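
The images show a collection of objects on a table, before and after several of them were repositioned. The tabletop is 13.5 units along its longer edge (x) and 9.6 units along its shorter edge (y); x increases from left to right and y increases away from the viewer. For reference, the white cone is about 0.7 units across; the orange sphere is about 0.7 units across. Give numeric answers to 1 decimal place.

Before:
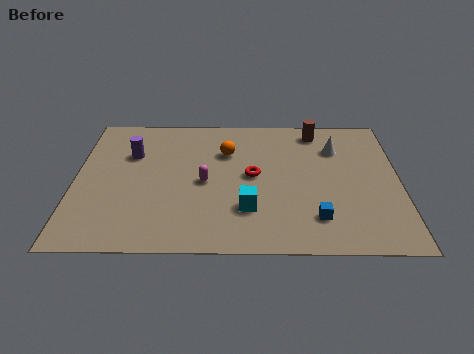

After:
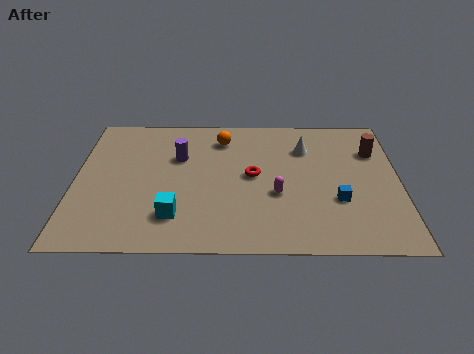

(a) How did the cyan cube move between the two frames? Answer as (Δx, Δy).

(-3.0, -0.5)

The cyan cube started near (7.2, 2.7) and ended near (4.2, 2.2).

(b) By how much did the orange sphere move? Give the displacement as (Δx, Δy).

(-0.2, 1.0)

The orange sphere was at about (6.3, 6.7) and moved to about (6.1, 7.7).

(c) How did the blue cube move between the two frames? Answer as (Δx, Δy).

(0.9, 1.2)

The blue cube was at about (10.0, 2.1) and moved to about (10.9, 3.3).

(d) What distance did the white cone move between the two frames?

1.3

From (10.9, 7.0) to (9.6, 7.0), the white cone covered √(1.3² + 0.0²) ≈ 1.3 units.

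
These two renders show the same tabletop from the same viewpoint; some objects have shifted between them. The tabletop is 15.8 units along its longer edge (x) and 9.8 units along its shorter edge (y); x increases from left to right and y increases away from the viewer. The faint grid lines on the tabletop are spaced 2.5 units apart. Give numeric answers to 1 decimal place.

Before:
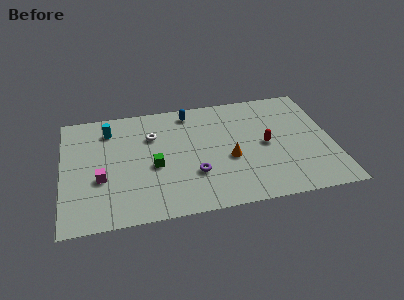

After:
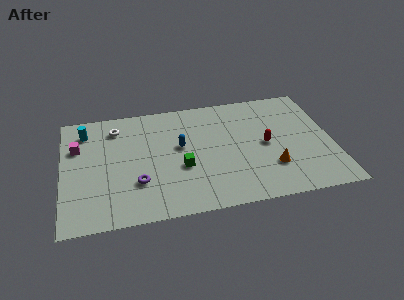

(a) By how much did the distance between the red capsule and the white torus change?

+2.3

The distance was about 6.9 in the first image and 9.2 in the second, so they moved 2.3 units further apart.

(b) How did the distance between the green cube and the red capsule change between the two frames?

-1.5

Before: roughly 6.6 units apart; after: 5.1. That's 1.5 units closer together.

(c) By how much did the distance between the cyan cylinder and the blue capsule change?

+1.1

Before: roughly 4.9 units apart; after: 6.0. That's 1.1 units further apart.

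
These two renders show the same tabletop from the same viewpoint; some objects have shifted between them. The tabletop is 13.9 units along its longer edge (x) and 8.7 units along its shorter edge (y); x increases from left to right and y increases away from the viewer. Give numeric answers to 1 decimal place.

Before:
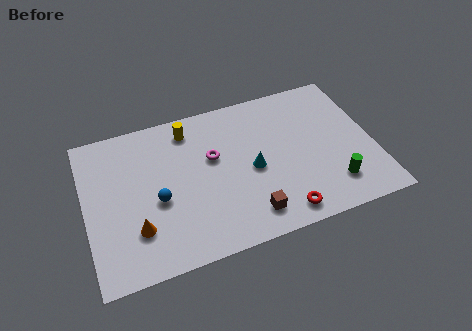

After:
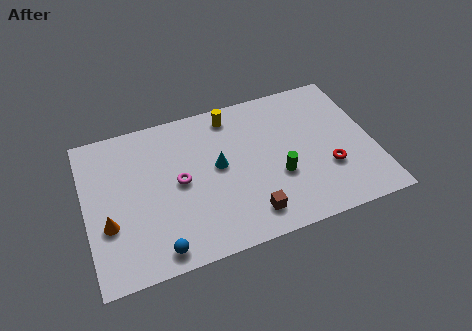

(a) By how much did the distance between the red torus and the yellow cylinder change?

-1.0

Before: roughly 7.3 units apart; after: 6.3. That's 1.0 units closer together.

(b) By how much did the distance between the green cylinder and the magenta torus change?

-1.6

They were about 6.5 units apart before and 4.9 after — 1.6 units closer together.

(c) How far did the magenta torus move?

1.9

The magenta torus was near (6.2, 5.3) before and (4.5, 4.4) after, so it travelled √(1.7² + 0.9²) ≈ 1.9 units.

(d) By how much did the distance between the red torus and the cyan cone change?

+2.4

They were about 3.1 units apart before and 5.5 after — 2.4 units further apart.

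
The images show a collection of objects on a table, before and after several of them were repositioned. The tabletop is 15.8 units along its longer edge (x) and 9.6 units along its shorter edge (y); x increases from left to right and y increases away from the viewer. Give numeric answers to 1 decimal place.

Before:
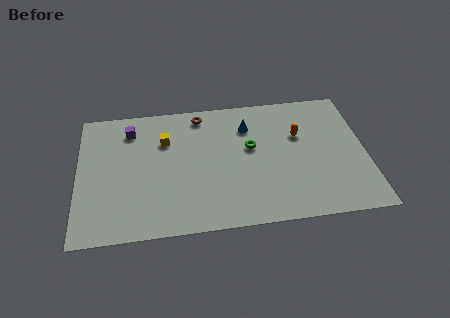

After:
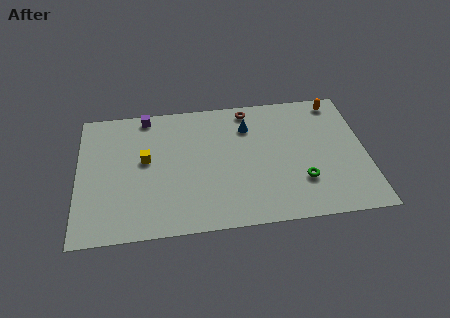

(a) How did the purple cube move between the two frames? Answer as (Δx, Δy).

(0.9, 1.0)

The purple cube started near (2.9, 7.7) and ended near (3.8, 8.7).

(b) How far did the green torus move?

3.9

The green torus was near (9.5, 5.6) before and (12.2, 2.8) after, so it travelled √(2.7² + 2.8²) ≈ 3.9 units.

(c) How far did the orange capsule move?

3.2

The orange capsule was near (12.2, 6.2) before and (14.4, 8.5) after, so it travelled √(2.2² + 2.3²) ≈ 3.2 units.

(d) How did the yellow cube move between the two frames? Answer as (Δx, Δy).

(-1.1, -1.3)

The yellow cube was at about (4.8, 6.7) and moved to about (3.7, 5.4).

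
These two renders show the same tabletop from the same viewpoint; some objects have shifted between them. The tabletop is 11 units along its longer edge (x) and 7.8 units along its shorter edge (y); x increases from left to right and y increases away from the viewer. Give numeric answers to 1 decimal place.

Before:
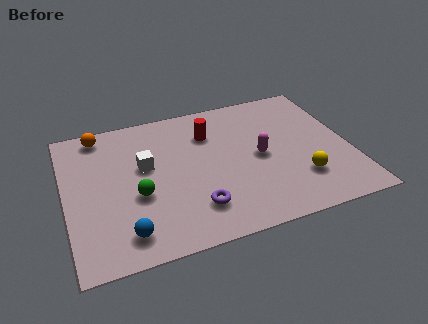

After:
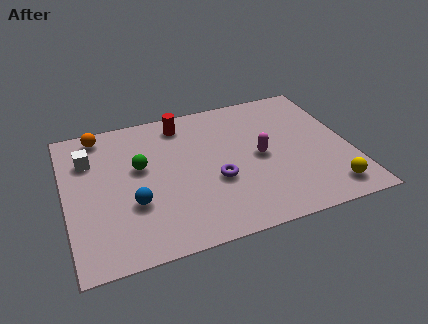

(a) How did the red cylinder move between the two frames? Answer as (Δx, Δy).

(-1.0, 0.9)

From the two frames, the red cylinder sits at roughly (5.7, 5.7) before and (4.7, 6.6) after.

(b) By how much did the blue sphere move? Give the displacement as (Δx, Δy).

(0.4, 1.4)

The blue sphere started near (2.1, 1.3) and ended near (2.5, 2.7).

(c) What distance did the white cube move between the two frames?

2.3

From (3.1, 4.6) to (1.0, 5.6), the white cube covered √(2.1² + 1.0²) ≈ 2.3 units.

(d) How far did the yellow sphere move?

1.3

From (8.9, 2.1) to (9.9, 1.2), the yellow sphere covered √(1.0² + 0.9²) ≈ 1.3 units.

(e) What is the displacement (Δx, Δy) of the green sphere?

(0.2, 1.5)

The green sphere was at about (2.7, 3.1) and moved to about (2.9, 4.6).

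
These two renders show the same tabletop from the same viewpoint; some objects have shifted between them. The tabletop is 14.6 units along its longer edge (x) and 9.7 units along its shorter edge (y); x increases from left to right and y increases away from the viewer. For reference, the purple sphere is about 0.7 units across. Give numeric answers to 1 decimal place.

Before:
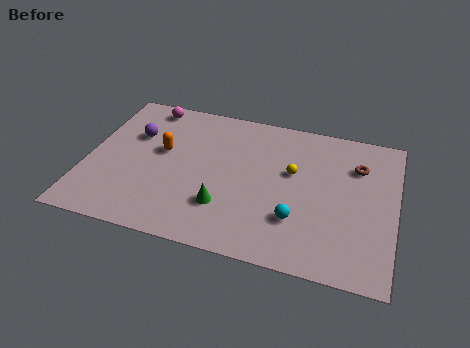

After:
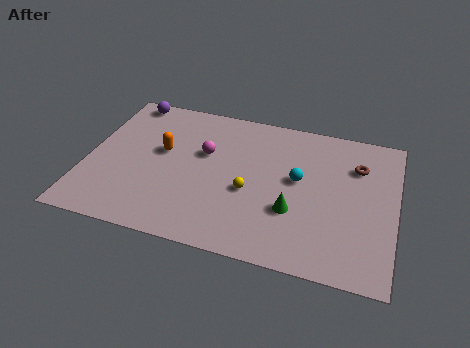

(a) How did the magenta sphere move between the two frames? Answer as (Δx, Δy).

(3.0, -2.6)

The magenta sphere started near (2.5, 8.6) and ended near (5.5, 6.0).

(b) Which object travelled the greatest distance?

the magenta sphere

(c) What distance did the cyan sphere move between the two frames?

2.6

The cyan sphere moved from about (10.1, 2.8) to (10.0, 5.4), a distance of √(0.1² + 2.6²) ≈ 2.6.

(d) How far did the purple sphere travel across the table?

2.5

The purple sphere moved from about (2.1, 6.4) to (1.5, 8.8), a distance of √(0.6² + 2.4²) ≈ 2.5.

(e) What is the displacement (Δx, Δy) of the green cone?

(3.2, 0.6)

The green cone was at about (6.7, 2.7) and moved to about (9.9, 3.3).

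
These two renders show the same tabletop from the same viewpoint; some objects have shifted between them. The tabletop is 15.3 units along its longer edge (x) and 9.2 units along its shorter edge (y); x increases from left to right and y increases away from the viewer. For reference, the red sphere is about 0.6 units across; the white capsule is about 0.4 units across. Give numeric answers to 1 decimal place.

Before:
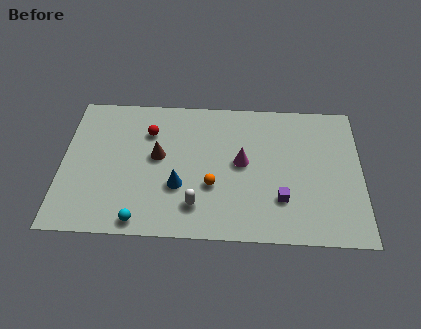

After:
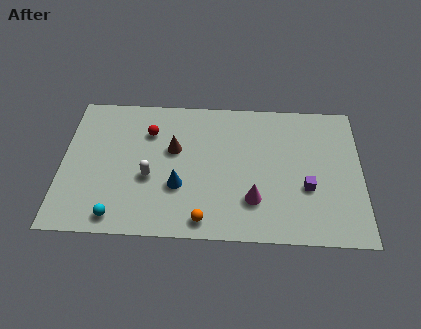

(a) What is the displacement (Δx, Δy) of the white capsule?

(-2.4, 1.7)

The white capsule started near (6.9, 2.0) and ended near (4.5, 3.7).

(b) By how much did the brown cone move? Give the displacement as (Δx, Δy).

(0.8, 0.5)

The brown cone started near (4.9, 5.1) and ended near (5.7, 5.6).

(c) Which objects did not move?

the red sphere and the blue cone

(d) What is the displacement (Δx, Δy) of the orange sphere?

(-0.4, -2.2)

The orange sphere was at about (7.7, 3.3) and moved to about (7.3, 1.1).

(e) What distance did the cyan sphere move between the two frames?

1.2

From (4.1, 0.9) to (2.9, 1.1), the cyan sphere covered √(1.2² + 0.2²) ≈ 1.2 units.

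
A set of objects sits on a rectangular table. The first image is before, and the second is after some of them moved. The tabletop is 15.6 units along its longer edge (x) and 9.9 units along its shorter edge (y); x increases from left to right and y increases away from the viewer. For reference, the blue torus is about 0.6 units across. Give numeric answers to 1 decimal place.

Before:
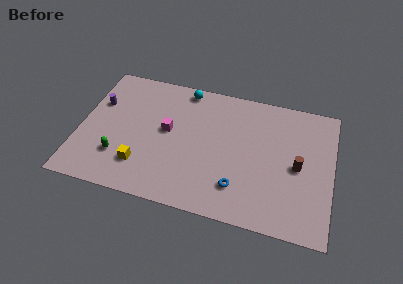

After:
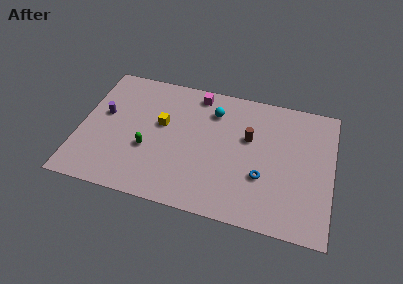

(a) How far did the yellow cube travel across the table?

3.5

The yellow cube was near (4.0, 2.4) before and (5.0, 5.8) after, so it travelled √(1.0² + 3.4²) ≈ 3.5 units.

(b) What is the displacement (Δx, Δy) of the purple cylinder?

(0.4, -0.8)

The purple cylinder was at about (1.0, 6.5) and moved to about (1.4, 5.7).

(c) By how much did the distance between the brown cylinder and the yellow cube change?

-4.4

The distance was about 9.8 in the first image and 5.4 in the second, so they moved 4.4 units closer together.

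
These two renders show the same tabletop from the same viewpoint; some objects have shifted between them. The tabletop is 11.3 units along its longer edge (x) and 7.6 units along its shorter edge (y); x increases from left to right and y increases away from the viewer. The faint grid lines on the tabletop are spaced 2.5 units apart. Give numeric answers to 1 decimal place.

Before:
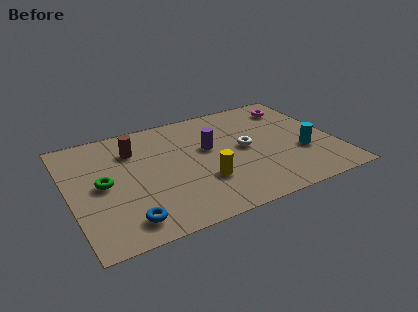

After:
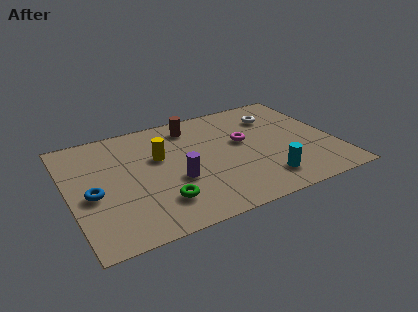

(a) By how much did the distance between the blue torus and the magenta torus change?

-2.6

They were about 9.3 units apart before and 6.7 after — 2.6 units closer together.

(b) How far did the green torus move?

3.0

From (1.4, 3.8) to (3.6, 1.8), the green torus covered √(2.2² + 2.0²) ≈ 3.0 units.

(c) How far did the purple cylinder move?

2.3

The purple cylinder moved from about (6.0, 4.5) to (4.4, 2.9), a distance of √(1.6² + 1.6²) ≈ 2.3.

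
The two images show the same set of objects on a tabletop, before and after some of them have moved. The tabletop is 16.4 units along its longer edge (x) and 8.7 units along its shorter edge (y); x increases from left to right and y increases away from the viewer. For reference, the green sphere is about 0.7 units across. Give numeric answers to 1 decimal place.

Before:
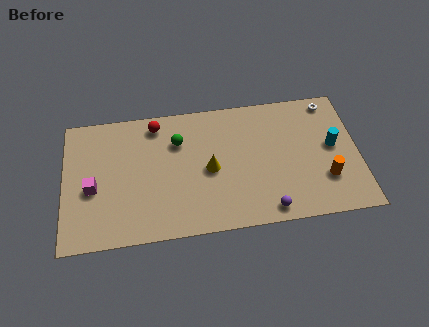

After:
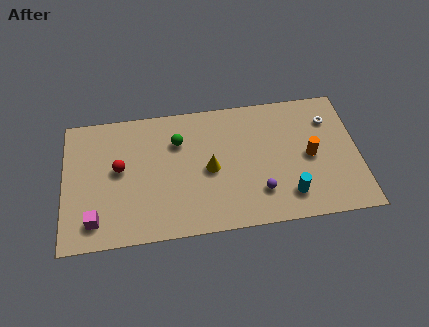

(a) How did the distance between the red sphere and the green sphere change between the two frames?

+1.8

Before: roughly 1.8 units apart; after: 3.6. That's 1.8 units further apart.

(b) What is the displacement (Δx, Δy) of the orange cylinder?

(-0.8, 1.6)

From the two frames, the orange cylinder sits at roughly (14.5, 2.6) before and (13.7, 4.2) after.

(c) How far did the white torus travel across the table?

1.2

The white torus was near (15.0, 7.7) before and (14.9, 6.5) after, so it travelled √(0.1² + 1.2²) ≈ 1.2 units.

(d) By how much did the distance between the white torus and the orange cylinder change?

-2.5

The distance was about 5.1 in the first image and 2.6 in the second, so they moved 2.5 units closer together.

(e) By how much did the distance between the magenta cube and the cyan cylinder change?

-2.7

Before: roughly 13.4 units apart; after: 10.7. That's 2.7 units closer together.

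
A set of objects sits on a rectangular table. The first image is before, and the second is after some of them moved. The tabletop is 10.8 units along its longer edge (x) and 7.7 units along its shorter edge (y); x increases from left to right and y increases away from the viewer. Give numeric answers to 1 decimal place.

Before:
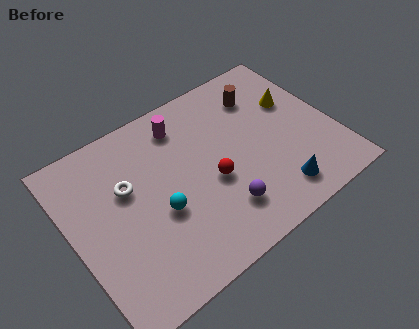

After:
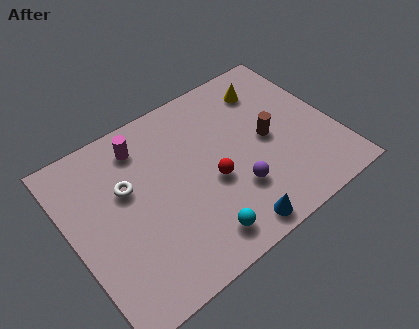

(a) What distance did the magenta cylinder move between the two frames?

1.7

The magenta cylinder moved from about (5.0, 6.3) to (3.3, 6.3), a distance of √(1.7² + 0.0²) ≈ 1.7.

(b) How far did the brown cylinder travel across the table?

2.1

The brown cylinder was near (8.3, 5.9) before and (8.1, 3.8) after, so it travelled √(0.2² + 2.1²) ≈ 2.1 units.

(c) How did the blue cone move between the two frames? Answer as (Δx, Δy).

(-2.0, -0.5)

From the two frames, the blue cone sits at roughly (7.9, 1.3) before and (5.9, 0.8) after.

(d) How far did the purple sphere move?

0.9

The purple sphere was near (5.7, 1.8) before and (6.4, 2.3) after, so it travelled √(0.7² + 0.5²) ≈ 0.9 units.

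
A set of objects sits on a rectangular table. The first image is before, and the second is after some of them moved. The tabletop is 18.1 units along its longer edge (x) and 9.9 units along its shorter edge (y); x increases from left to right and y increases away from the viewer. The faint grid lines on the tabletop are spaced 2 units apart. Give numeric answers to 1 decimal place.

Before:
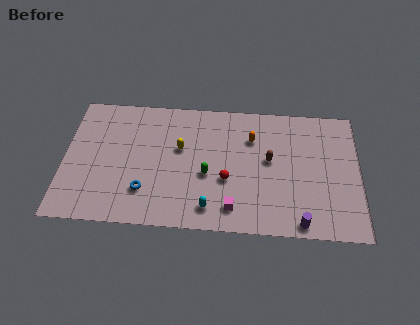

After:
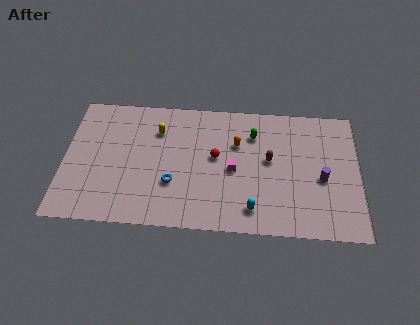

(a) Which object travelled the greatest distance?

the green capsule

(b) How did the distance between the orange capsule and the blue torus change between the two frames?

-2.8

They were about 7.9 units apart before and 5.1 after — 2.8 units closer together.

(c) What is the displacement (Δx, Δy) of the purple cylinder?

(1.3, 3.4)

The purple cylinder was at about (14.5, 0.9) and moved to about (15.8, 4.3).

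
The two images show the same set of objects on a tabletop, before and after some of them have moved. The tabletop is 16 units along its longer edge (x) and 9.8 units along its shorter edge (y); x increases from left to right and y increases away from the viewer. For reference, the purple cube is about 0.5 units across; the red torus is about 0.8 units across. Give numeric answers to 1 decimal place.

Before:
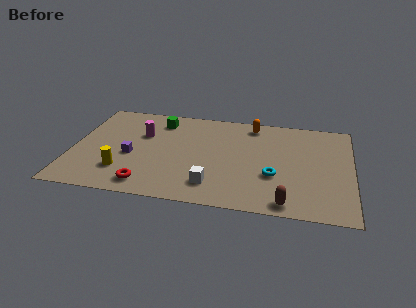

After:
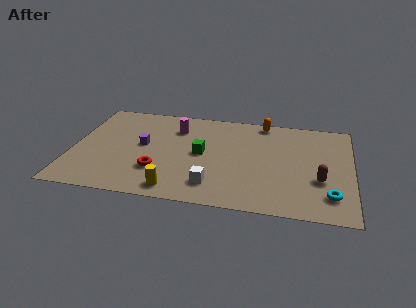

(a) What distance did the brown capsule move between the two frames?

3.1

From (12.4, 1.0) to (14.2, 3.5), the brown capsule covered √(1.8² + 2.5²) ≈ 3.1 units.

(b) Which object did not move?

the white cube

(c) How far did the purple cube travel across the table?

1.3

The purple cube was near (3.4, 4.1) before and (4.0, 5.3) after, so it travelled √(0.6² + 1.2²) ≈ 1.3 units.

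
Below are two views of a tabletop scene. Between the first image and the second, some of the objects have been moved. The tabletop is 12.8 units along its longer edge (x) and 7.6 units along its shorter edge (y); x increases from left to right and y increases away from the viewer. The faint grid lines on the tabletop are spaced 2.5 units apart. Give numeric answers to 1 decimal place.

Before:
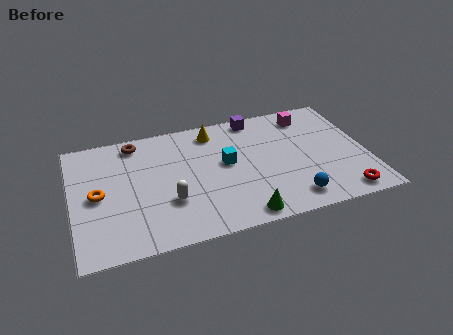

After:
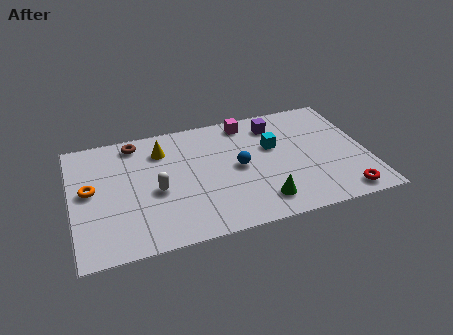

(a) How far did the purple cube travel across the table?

1.1

From (8.2, 6.8) to (9.0, 6.1), the purple cube covered √(0.8² + 0.7²) ≈ 1.1 units.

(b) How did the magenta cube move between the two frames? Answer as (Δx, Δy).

(-2.7, 0.3)

From the two frames, the magenta cube sits at roughly (10.5, 6.3) before and (7.8, 6.6) after.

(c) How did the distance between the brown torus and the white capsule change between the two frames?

-0.9

The distance was about 4.3 in the first image and 3.4 in the second, so they moved 0.9 units closer together.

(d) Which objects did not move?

the brown torus and the red torus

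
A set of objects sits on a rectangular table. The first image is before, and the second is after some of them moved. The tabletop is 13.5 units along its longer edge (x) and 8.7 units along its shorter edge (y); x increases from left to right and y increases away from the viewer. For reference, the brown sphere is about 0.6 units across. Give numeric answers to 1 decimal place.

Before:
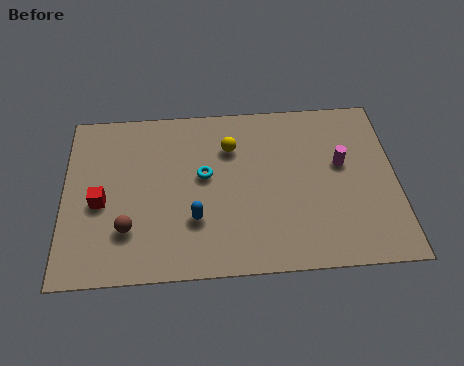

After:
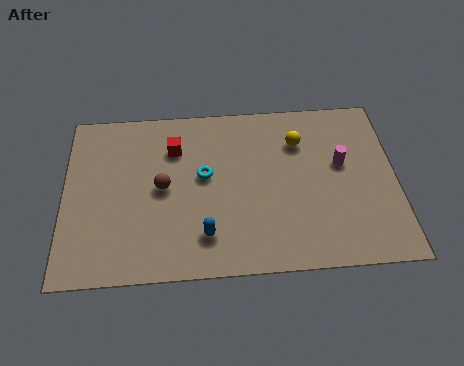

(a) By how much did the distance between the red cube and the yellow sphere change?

-0.8

Before: roughly 5.9 units apart; after: 5.1. That's 0.8 units closer together.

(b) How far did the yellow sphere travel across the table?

2.8

From (6.8, 6.3) to (9.6, 6.4), the yellow sphere covered √(2.8² + 0.1²) ≈ 2.8 units.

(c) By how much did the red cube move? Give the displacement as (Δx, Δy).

(3.0, 2.6)

From the two frames, the red cube sits at roughly (1.5, 3.8) before and (4.5, 6.4) after.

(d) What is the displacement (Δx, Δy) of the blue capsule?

(0.4, -0.8)

The blue capsule started near (5.3, 2.7) and ended near (5.7, 1.9).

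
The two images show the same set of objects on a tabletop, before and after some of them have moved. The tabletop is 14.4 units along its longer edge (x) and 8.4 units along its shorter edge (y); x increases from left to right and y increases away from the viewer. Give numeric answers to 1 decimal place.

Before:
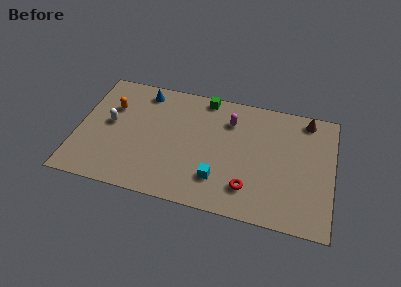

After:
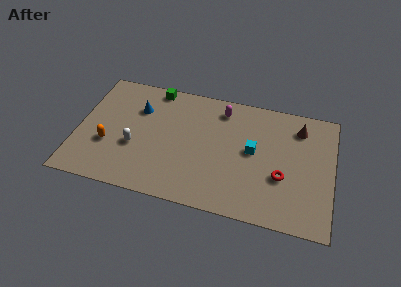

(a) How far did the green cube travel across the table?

2.9

From (7.0, 7.6) to (4.1, 7.6), the green cube covered √(2.9² + 0.0²) ≈ 2.9 units.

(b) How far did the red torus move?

2.2

From (9.8, 1.9) to (11.6, 3.1), the red torus covered √(1.8² + 1.2²) ≈ 2.2 units.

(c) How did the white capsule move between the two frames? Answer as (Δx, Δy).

(1.5, -1.3)

The white capsule started near (1.8, 4.5) and ended near (3.3, 3.2).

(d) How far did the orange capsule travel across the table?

2.7

The orange capsule was near (1.8, 5.7) before and (1.8, 3.0) after, so it travelled √(0.0² + 2.7²) ≈ 2.7 units.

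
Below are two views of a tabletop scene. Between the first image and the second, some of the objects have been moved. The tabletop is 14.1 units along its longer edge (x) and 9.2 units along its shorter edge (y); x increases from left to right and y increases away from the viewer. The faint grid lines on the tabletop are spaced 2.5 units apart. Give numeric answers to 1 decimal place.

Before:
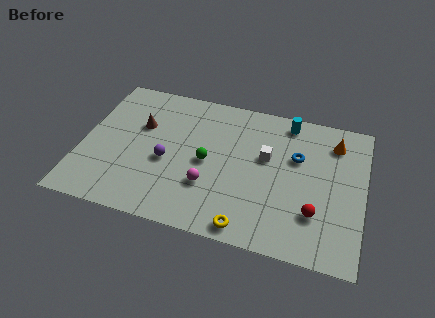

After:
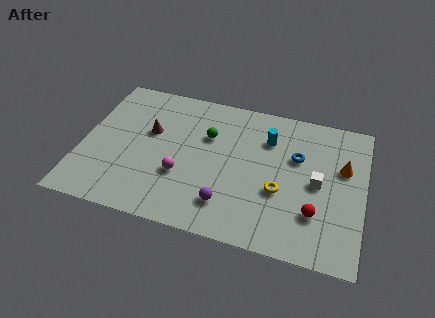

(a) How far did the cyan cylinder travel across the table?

1.7

The cyan cylinder moved from about (10.1, 8.1) to (9.2, 6.7), a distance of √(0.9² + 1.4²) ≈ 1.7.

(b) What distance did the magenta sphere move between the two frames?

1.4

The magenta sphere moved from about (6.5, 2.9) to (5.1, 3.2), a distance of √(1.4² + 0.3²) ≈ 1.4.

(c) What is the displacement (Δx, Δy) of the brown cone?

(0.5, -0.3)

The brown cone was at about (2.8, 5.9) and moved to about (3.3, 5.6).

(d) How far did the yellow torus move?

3.0

From (8.6, 0.9) to (10.0, 3.5), the yellow torus covered √(1.4² + 2.6²) ≈ 3.0 units.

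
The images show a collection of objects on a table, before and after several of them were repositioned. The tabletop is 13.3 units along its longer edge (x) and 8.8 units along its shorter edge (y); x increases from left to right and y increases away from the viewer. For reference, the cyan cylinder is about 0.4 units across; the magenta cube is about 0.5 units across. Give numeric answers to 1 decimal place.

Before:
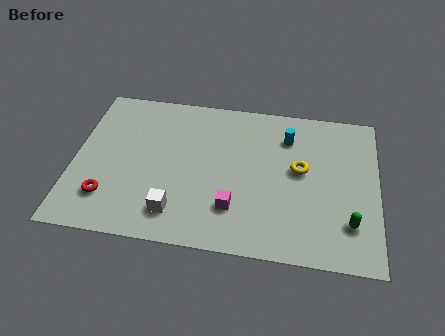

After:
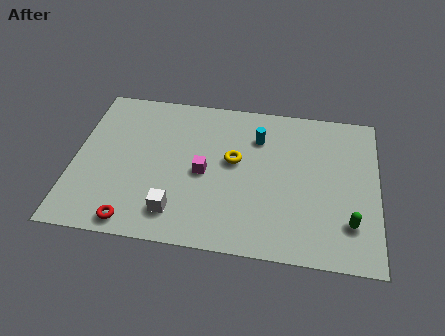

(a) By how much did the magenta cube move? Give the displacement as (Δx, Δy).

(-1.4, 1.8)

The magenta cube started near (7.1, 2.3) and ended near (5.7, 4.1).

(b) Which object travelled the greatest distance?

the yellow torus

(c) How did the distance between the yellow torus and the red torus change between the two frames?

-2.9

They were about 8.8 units apart before and 5.9 after — 2.9 units closer together.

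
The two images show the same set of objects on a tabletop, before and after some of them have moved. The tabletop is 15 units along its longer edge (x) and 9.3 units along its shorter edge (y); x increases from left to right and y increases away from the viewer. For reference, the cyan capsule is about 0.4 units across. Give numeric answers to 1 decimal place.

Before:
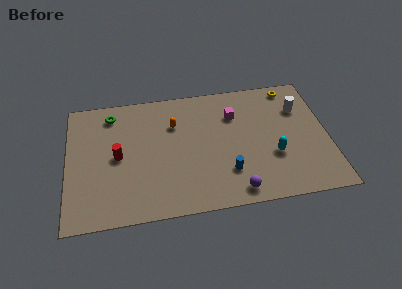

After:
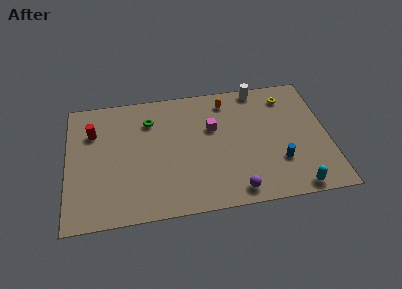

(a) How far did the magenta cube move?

1.5

From (9.7, 6.7) to (8.4, 5.9), the magenta cube covered √(1.3² + 0.8²) ≈ 1.5 units.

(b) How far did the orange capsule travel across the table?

3.4

From (6.2, 6.5) to (9.3, 7.8), the orange capsule covered √(3.1² + 1.3²) ≈ 3.4 units.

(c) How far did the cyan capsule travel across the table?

2.7

From (11.8, 3.3) to (12.9, 0.8), the cyan capsule covered √(1.1² + 2.5²) ≈ 2.7 units.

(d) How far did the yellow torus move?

0.8

The yellow torus was near (13.1, 8.3) before and (12.8, 7.6) after, so it travelled √(0.3² + 0.7²) ≈ 0.8 units.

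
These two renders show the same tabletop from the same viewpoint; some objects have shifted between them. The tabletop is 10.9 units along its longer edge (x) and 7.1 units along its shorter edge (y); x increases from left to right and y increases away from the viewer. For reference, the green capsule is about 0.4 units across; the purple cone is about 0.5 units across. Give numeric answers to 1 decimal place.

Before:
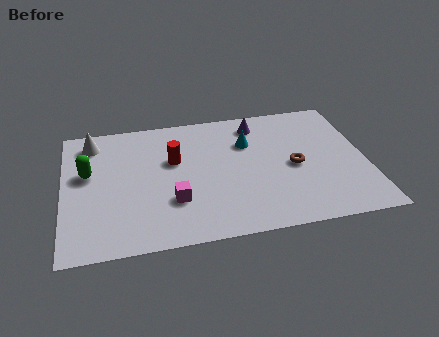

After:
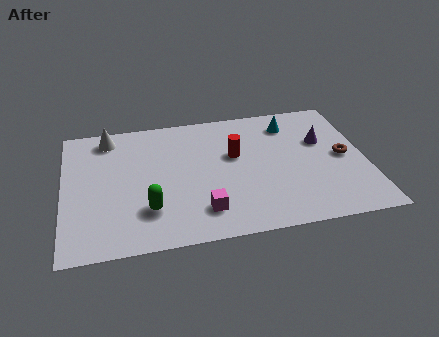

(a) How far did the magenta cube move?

1.2

From (3.9, 2.2) to (4.9, 1.5), the magenta cube covered √(1.0² + 0.7²) ≈ 1.2 units.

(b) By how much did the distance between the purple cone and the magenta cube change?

+0.5

They were about 4.9 units apart before and 5.4 after — 0.5 units further apart.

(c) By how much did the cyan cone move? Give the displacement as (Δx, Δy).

(1.6, 0.8)

The cyan cone started near (6.7, 4.9) and ended near (8.3, 5.7).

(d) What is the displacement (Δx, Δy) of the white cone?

(0.6, 0.2)

The white cone was at about (1.1, 5.9) and moved to about (1.7, 6.1).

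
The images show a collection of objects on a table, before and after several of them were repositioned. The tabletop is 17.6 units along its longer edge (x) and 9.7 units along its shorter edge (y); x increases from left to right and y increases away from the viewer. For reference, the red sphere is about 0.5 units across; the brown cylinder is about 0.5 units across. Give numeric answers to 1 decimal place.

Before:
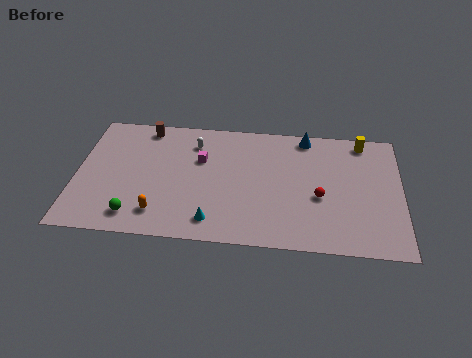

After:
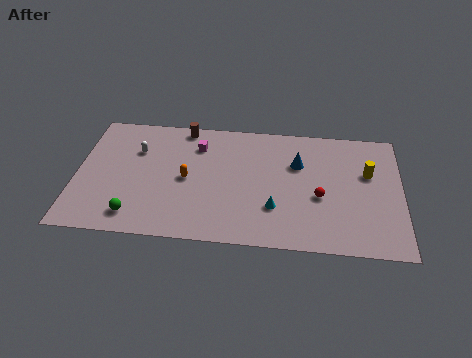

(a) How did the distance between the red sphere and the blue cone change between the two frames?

-2.0

The distance was about 4.8 in the first image and 2.8 in the second, so they moved 2.0 units closer together.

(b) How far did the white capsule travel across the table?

3.2

The white capsule moved from about (6.3, 7.6) to (3.2, 6.7), a distance of √(3.1² + 0.9²) ≈ 3.2.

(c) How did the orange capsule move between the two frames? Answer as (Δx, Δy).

(1.4, 2.8)

The orange capsule started near (4.6, 1.9) and ended near (6.0, 4.7).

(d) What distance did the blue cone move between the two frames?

2.2

From (12.4, 8.7) to (12.0, 6.5), the blue cone covered √(0.4² + 2.2²) ≈ 2.2 units.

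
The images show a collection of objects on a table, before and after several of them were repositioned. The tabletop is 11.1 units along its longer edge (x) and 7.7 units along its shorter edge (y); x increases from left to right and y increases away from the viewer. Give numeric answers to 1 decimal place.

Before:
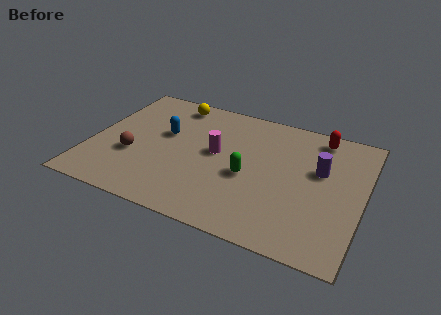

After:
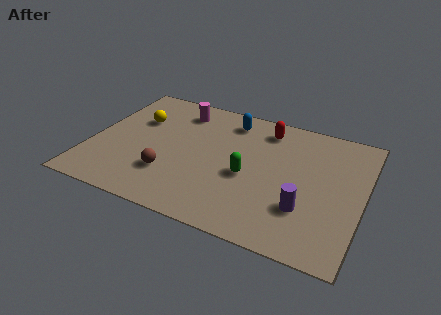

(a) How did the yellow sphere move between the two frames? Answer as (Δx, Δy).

(-1.3, -1.6)

From the two frames, the yellow sphere sits at roughly (3.0, 6.7) before and (1.7, 5.1) after.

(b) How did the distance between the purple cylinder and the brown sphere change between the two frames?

-2.2

They were about 7.7 units apart before and 5.5 after — 2.2 units closer together.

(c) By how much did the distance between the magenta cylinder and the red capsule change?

-1.1

They were about 4.7 units apart before and 3.6 after — 1.1 units closer together.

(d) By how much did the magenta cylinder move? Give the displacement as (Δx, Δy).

(-1.8, 2.1)

From the two frames, the magenta cylinder sits at roughly (5.1, 4.2) before and (3.3, 6.3) after.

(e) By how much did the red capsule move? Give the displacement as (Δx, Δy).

(-2.2, -0.3)

The red capsule started near (9.1, 6.7) and ended near (6.9, 6.4).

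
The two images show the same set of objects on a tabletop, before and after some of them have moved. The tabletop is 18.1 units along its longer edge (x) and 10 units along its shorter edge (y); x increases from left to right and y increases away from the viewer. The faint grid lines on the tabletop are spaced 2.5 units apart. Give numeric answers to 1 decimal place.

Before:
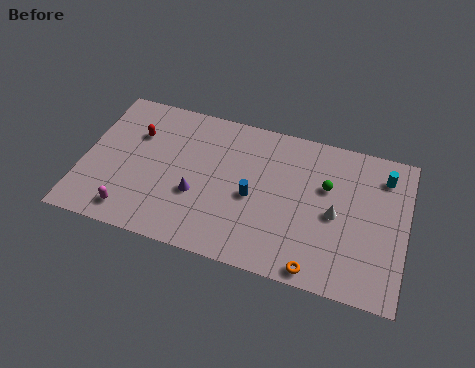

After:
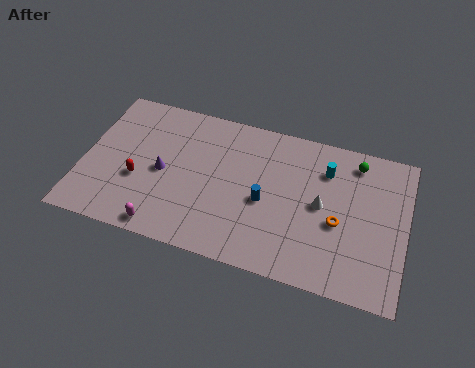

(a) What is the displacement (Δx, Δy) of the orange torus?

(1.0, 3.3)

The orange torus was at about (13.4, 0.9) and moved to about (14.4, 4.2).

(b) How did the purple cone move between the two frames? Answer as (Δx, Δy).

(-2.0, 1.0)

The purple cone started near (6.5, 3.7) and ended near (4.5, 4.7).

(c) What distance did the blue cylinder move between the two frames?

0.7

The blue cylinder was near (9.6, 4.5) before and (10.3, 4.4) after, so it travelled √(0.7² + 0.1²) ≈ 0.7 units.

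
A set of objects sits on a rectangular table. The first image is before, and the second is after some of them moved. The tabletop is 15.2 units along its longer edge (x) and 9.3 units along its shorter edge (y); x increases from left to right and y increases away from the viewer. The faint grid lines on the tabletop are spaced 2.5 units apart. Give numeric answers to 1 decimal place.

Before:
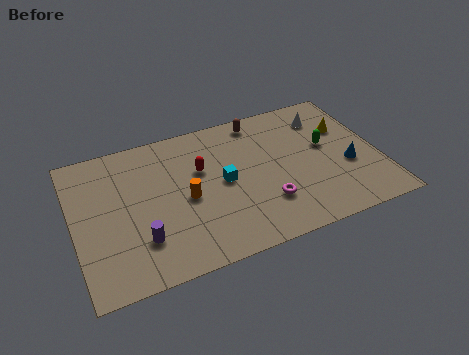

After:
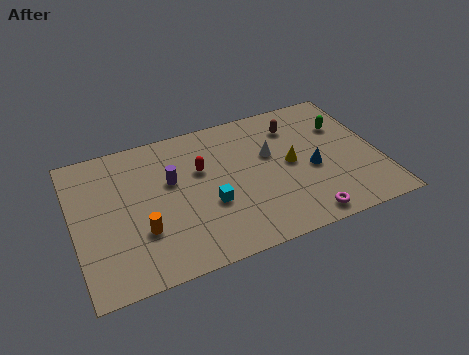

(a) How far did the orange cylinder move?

2.6

The orange cylinder moved from about (5.5, 4.3) to (3.2, 3.0), a distance of √(2.3² + 1.3²) ≈ 2.6.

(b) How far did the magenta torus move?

2.3

The magenta torus moved from about (9.3, 2.6) to (11.0, 1.0), a distance of √(1.7² + 1.6²) ≈ 2.3.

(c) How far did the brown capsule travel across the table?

2.0

The brown capsule moved from about (9.6, 8.2) to (11.3, 7.2), a distance of √(1.7² + 1.0²) ≈ 2.0.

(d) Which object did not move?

the red capsule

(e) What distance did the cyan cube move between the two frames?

1.4

The cyan cube was near (7.4, 4.7) before and (6.6, 3.5) after, so it travelled √(0.8² + 1.2²) ≈ 1.4 units.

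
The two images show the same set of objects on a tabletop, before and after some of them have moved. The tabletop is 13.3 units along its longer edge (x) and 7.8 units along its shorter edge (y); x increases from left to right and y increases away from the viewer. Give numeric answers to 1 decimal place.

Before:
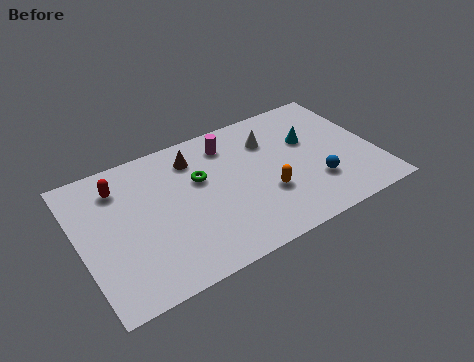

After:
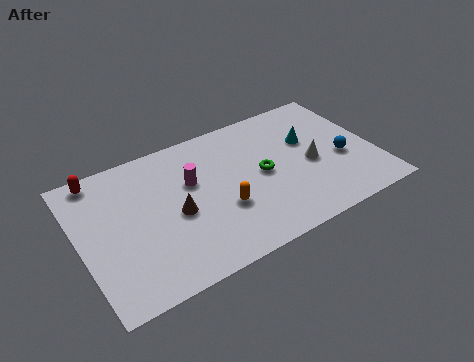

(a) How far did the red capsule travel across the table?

1.2

The red capsule was near (2.0, 6.1) before and (1.2, 7.0) after, so it travelled √(0.8² + 0.9²) ≈ 1.2 units.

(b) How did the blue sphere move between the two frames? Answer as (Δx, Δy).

(1.4, 0.9)

From the two frames, the blue sphere sits at roughly (10.4, 2.3) before and (11.8, 3.2) after.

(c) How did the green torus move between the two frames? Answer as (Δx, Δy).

(2.7, -1.0)

The green torus was at about (5.5, 4.9) and moved to about (8.2, 3.9).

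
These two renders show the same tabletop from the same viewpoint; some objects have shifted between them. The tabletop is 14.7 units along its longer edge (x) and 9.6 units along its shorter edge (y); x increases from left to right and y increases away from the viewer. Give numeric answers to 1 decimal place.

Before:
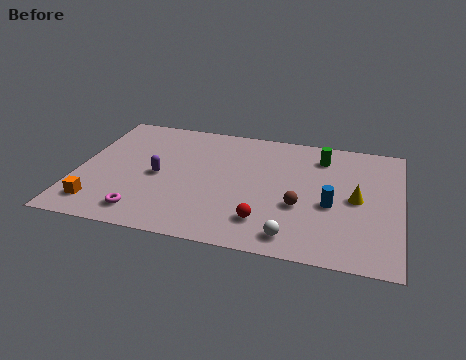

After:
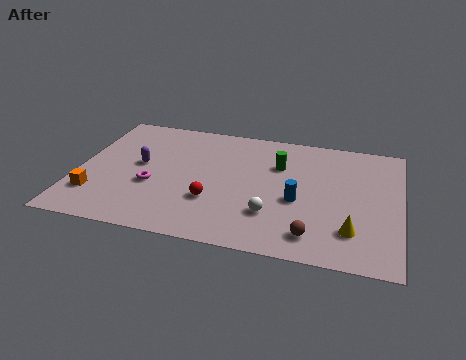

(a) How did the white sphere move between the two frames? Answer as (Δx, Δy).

(-1.0, 1.4)

The white sphere was at about (10.0, 1.3) and moved to about (9.0, 2.7).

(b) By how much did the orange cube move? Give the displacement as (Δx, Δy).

(-0.2, 0.7)

From the two frames, the orange cube sits at roughly (1.2, 1.7) before and (1.0, 2.4) after.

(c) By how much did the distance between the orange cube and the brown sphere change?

+0.7

They were about 9.2 units apart before and 9.9 after — 0.7 units further apart.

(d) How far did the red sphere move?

2.6

The red sphere was near (8.7, 2.1) before and (6.3, 3.1) after, so it travelled √(2.4² + 1.0²) ≈ 2.6 units.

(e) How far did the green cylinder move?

2.2

The green cylinder was near (11.0, 7.7) before and (9.1, 6.6) after, so it travelled √(1.9² + 1.1²) ≈ 2.2 units.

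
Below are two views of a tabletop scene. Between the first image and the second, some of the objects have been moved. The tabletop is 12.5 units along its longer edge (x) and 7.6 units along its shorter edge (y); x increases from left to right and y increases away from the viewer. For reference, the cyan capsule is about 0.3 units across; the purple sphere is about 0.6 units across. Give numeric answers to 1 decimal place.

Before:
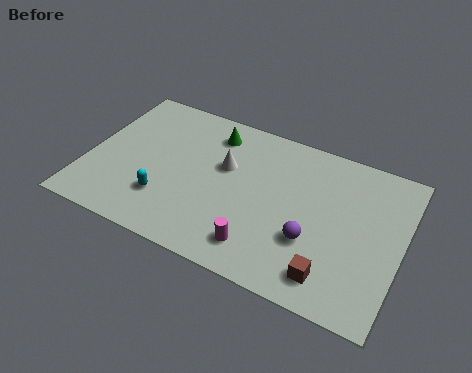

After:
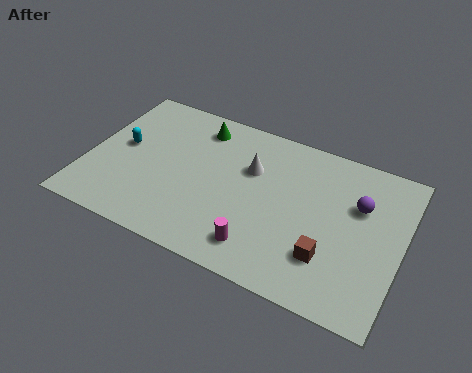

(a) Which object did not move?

the magenta cylinder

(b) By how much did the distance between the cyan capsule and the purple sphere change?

+3.6

They were about 5.8 units apart before and 9.4 after — 3.6 units further apart.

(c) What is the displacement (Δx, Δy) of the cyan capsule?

(-2.0, 2.0)

The cyan capsule started near (3.3, 2.1) and ended near (1.3, 4.1).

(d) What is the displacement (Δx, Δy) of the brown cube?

(-0.2, 0.8)

The brown cube started near (10.0, 1.3) and ended near (9.8, 2.1).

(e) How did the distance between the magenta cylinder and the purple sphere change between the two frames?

+2.8

They were about 2.2 units apart before and 5.0 after — 2.8 units further apart.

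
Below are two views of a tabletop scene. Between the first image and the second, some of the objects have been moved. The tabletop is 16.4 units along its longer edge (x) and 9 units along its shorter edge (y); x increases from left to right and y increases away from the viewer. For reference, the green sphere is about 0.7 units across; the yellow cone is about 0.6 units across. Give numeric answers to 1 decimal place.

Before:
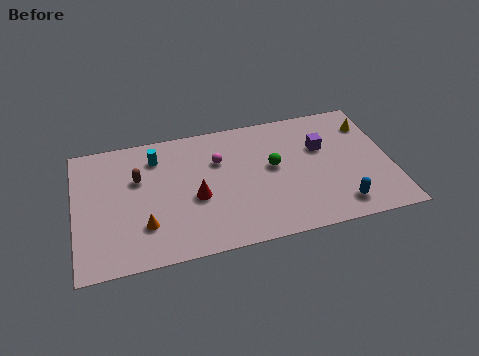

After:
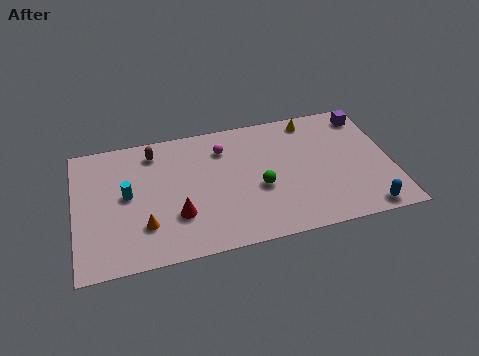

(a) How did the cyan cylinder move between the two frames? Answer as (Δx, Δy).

(-1.6, -2.3)

From the two frames, the cyan cylinder sits at roughly (4.3, 7.1) before and (2.7, 4.8) after.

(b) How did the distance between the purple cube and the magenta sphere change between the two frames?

+2.2

The distance was about 5.4 in the first image and 7.6 in the second, so they moved 2.2 units further apart.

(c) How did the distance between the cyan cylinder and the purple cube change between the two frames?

+4.3

The distance was about 8.7 in the first image and 13.0 in the second, so they moved 4.3 units further apart.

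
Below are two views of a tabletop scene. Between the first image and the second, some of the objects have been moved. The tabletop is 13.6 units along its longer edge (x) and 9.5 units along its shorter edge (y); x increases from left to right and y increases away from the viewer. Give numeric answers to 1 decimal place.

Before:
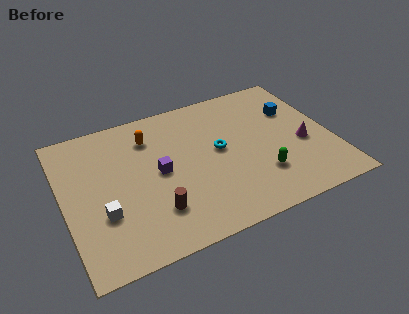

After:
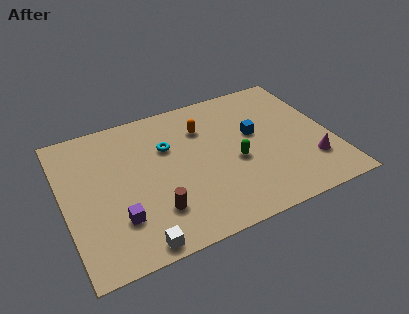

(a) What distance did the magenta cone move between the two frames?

1.4

The magenta cone was near (12.1, 3.9) before and (12.3, 2.5) after, so it travelled √(0.2² + 1.4²) ≈ 1.4 units.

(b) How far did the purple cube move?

3.2

The purple cube moved from about (4.8, 4.8) to (2.5, 2.6), a distance of √(2.3² + 2.2²) ≈ 3.2.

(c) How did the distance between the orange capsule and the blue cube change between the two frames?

-4.6

The distance was about 7.5 in the first image and 2.9 in the second, so they moved 4.6 units closer together.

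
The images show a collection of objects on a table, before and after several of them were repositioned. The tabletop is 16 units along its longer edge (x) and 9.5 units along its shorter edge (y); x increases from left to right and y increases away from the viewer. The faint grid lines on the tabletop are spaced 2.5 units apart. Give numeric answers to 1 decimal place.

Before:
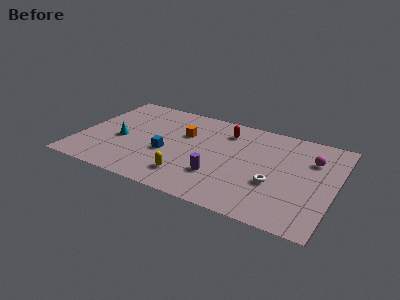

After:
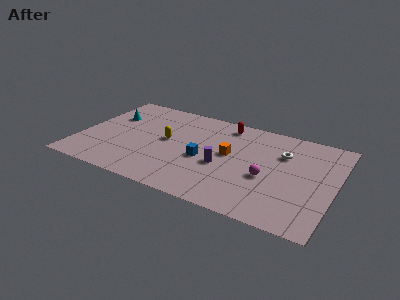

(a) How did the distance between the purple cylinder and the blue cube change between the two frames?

-2.3

The distance was about 3.5 in the first image and 1.2 in the second, so they moved 2.3 units closer together.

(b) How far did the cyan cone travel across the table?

2.5

The cyan cone was near (2.6, 4.1) before and (1.6, 6.4) after, so it travelled √(1.0² + 2.3²) ≈ 2.5 units.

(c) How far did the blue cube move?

2.3

From (5.6, 3.8) to (7.9, 4.1), the blue cube covered √(2.3² + 0.3²) ≈ 2.3 units.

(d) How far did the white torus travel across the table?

3.1

The white torus moved from about (12.4, 3.5) to (12.6, 6.6), a distance of √(0.2² + 3.1²) ≈ 3.1.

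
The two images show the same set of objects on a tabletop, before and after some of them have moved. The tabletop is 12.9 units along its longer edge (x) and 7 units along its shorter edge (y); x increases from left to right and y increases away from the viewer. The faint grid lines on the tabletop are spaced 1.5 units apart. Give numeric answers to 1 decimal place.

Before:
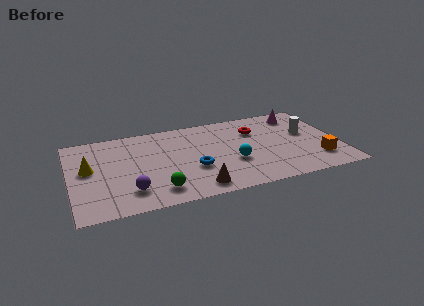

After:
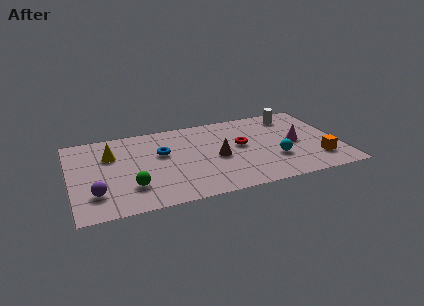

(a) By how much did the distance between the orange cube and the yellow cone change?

-0.8

They were about 11.0 units apart before and 10.2 after — 0.8 units closer together.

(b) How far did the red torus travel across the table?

1.4

The red torus was near (9.0, 5.0) before and (8.2, 3.9) after, so it travelled √(0.8² + 1.1²) ≈ 1.4 units.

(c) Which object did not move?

the orange cube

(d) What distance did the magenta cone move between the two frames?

2.4

From (11.2, 5.8) to (10.8, 3.4), the magenta cone covered √(0.4² + 2.4²) ≈ 2.4 units.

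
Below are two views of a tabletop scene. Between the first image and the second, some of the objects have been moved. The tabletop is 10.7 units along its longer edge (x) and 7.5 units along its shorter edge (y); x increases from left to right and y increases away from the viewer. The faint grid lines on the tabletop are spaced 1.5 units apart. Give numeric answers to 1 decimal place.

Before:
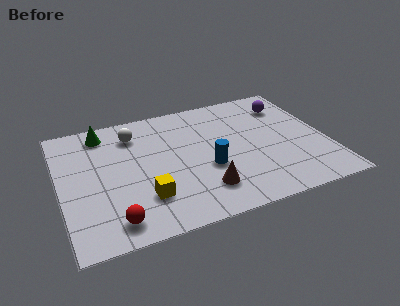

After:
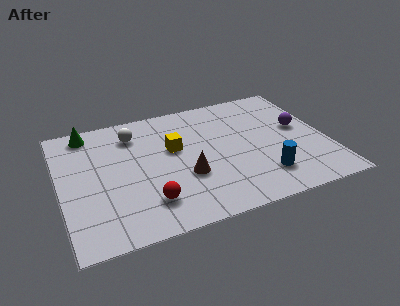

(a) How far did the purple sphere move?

1.6

The purple sphere was near (9.4, 5.8) before and (9.7, 4.2) after, so it travelled √(0.3² + 1.6²) ≈ 1.6 units.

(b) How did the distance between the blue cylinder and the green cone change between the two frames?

+3.0

The distance was about 5.2 in the first image and 8.2 in the second, so they moved 3.0 units further apart.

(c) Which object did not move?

the white sphere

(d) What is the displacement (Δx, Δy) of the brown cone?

(-0.6, 1.0)

The brown cone was at about (5.5, 1.7) and moved to about (4.9, 2.7).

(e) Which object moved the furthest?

the yellow cube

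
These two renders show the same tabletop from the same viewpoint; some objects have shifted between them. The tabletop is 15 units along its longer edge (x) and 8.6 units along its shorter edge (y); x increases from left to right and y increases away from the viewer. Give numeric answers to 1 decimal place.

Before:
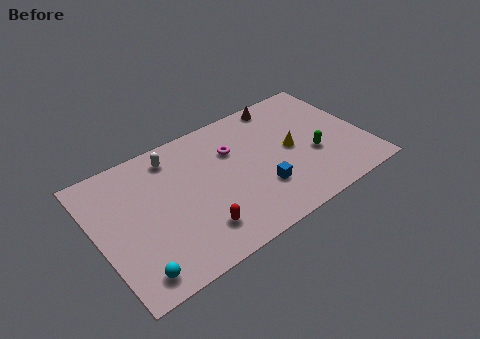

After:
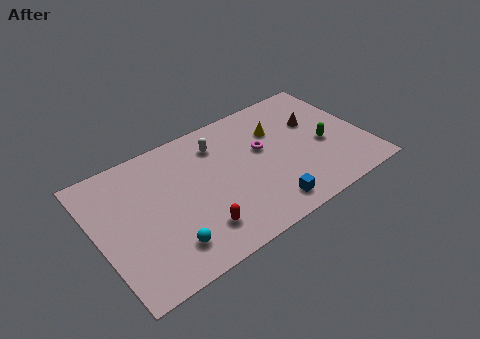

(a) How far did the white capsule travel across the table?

2.5

The white capsule moved from about (4.6, 7.2) to (7.1, 6.7), a distance of √(2.5² + 0.5²) ≈ 2.5.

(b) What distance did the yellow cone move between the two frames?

1.8

From (10.9, 4.3) to (10.4, 6.0), the yellow cone covered √(0.5² + 1.7²) ≈ 1.8 units.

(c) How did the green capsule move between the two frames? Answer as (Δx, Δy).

(0.7, 0.4)

The green capsule started near (12.0, 3.3) and ended near (12.7, 3.7).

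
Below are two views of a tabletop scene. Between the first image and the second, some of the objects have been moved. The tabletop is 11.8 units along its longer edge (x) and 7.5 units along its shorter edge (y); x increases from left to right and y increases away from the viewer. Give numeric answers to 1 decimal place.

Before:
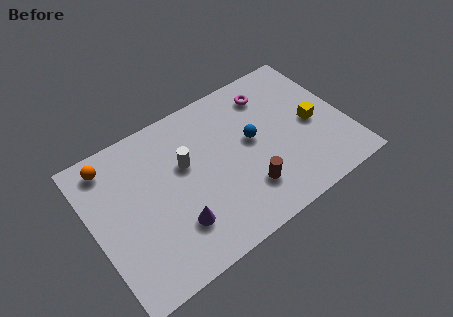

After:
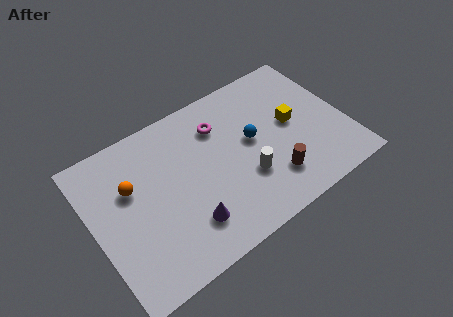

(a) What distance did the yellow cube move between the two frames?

1.0

From (10.3, 3.5) to (9.4, 4.0), the yellow cube covered √(0.9² + 0.5²) ≈ 1.0 units.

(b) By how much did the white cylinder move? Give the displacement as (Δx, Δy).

(2.5, -2.1)

The white cylinder started near (4.4, 4.6) and ended near (6.9, 2.5).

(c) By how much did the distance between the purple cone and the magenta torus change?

-2.2

The distance was about 6.6 in the first image and 4.4 in the second, so they moved 2.2 units closer together.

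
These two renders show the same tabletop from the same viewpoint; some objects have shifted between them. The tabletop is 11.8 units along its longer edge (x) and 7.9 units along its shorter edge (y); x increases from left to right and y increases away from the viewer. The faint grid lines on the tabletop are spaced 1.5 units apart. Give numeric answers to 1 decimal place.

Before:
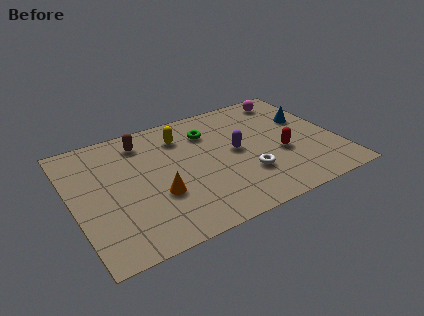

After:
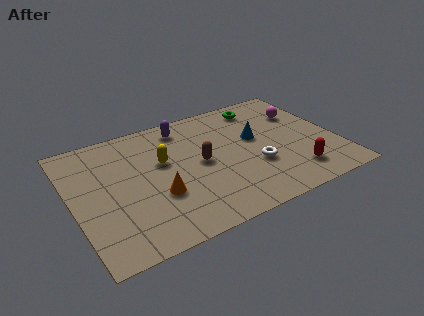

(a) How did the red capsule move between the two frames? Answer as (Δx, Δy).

(0.4, -1.5)

The red capsule started near (9.2, 3.1) and ended near (9.6, 1.6).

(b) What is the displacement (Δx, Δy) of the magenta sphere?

(0.4, -1.3)

From the two frames, the magenta sphere sits at roughly (10.2, 6.8) before and (10.6, 5.5) after.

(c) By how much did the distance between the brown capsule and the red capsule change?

-2.1

The distance was about 6.7 in the first image and 4.6 in the second, so they moved 2.1 units closer together.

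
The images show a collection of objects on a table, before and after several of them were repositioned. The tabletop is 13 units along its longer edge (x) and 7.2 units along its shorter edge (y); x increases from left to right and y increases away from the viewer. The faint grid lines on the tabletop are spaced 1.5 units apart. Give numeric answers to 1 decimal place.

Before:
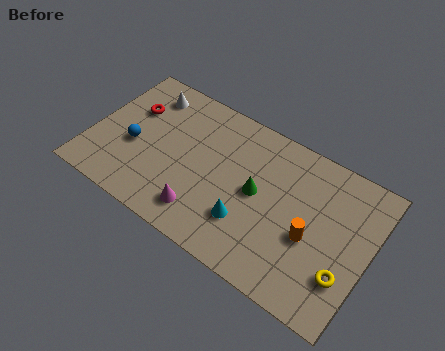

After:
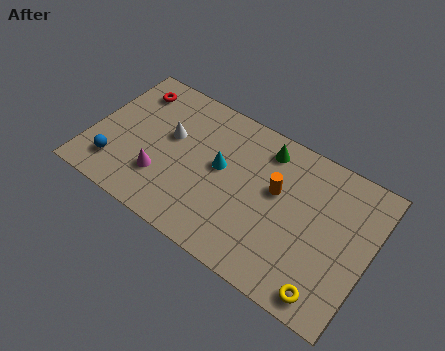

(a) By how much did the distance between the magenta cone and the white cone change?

-3.5

Before: roughly 5.7 units apart; after: 2.2. That's 3.5 units closer together.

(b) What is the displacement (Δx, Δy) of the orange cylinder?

(-1.8, 1.3)

From the two frames, the orange cylinder sits at roughly (10.4, 3.0) before and (8.6, 4.3) after.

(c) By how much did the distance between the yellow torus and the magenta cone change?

+1.6

The distance was about 6.5 in the first image and 8.1 in the second, so they moved 1.6 units further apart.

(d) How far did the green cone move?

2.3

The green cone moved from about (7.8, 3.7) to (7.8, 6.0), a distance of √(0.0² + 2.3²) ≈ 2.3.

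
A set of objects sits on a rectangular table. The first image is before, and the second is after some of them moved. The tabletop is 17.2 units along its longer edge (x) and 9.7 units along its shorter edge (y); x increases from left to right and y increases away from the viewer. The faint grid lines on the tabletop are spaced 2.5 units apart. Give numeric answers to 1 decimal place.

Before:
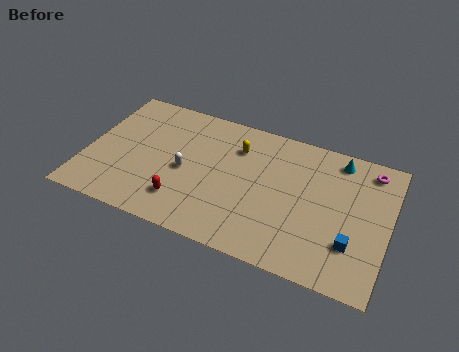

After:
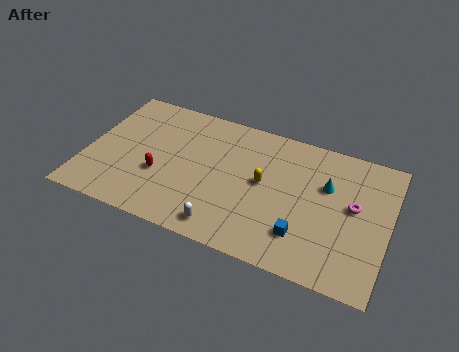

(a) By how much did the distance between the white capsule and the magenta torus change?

-2.9

Before: roughly 10.9 units apart; after: 8.0. That's 2.9 units closer together.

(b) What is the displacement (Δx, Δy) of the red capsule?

(-1.5, 1.4)

The red capsule was at about (5.8, 2.2) and moved to about (4.3, 3.6).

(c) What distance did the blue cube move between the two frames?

2.7

From (15.3, 2.8) to (12.6, 2.4), the blue cube covered √(2.7² + 0.4²) ≈ 2.7 units.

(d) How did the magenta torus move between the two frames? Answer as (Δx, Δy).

(-0.7, -2.9)

From the two frames, the magenta torus sits at roughly (15.9, 8.3) before and (15.2, 5.4) after.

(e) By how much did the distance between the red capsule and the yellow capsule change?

+0.4

The distance was about 5.6 in the first image and 6.0 in the second, so they moved 0.4 units further apart.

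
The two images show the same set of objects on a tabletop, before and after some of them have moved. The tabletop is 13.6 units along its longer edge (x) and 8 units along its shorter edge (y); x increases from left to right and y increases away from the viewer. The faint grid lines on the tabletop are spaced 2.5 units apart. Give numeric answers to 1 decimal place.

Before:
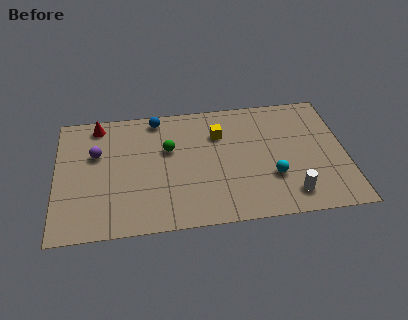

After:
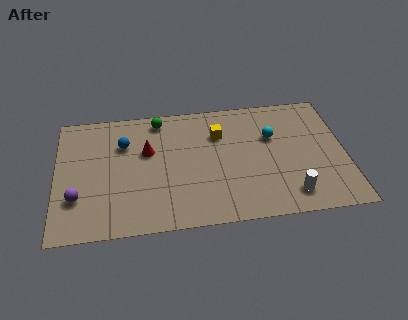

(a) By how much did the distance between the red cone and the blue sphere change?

-1.5

The distance was about 2.8 in the first image and 1.3 in the second, so they moved 1.5 units closer together.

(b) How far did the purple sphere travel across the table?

2.8

The purple sphere was near (1.9, 5.1) before and (1.0, 2.4) after, so it travelled √(0.9² + 2.7²) ≈ 2.8 units.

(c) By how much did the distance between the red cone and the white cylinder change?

-3.0

The distance was about 10.5 in the first image and 7.5 in the second, so they moved 3.0 units closer together.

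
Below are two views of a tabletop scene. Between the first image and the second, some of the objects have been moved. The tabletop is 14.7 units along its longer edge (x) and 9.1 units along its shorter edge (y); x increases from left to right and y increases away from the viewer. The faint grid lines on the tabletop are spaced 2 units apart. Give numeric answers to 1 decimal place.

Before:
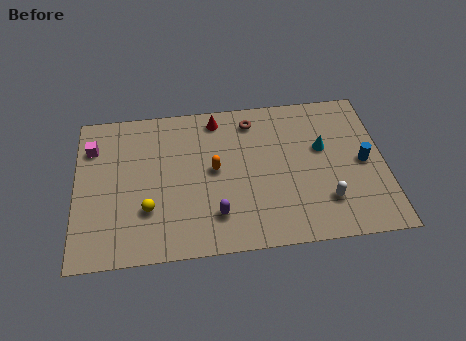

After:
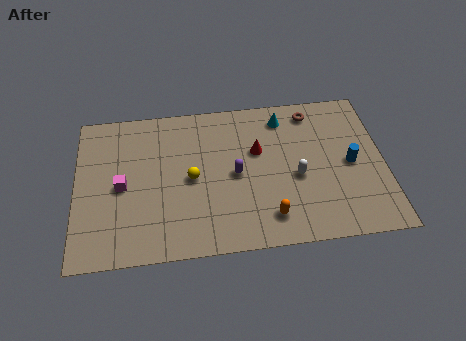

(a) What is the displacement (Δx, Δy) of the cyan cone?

(-1.8, 2.1)

The cyan cone started near (11.8, 5.5) and ended near (10.0, 7.6).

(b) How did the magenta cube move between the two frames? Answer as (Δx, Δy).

(1.4, -2.5)

The magenta cube was at about (0.8, 6.8) and moved to about (2.2, 4.3).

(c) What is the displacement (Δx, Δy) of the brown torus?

(2.9, 0.2)

The brown torus was at about (8.5, 7.6) and moved to about (11.4, 7.8).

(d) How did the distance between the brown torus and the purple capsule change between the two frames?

-0.7

Before: roughly 5.8 units apart; after: 5.1. That's 0.7 units closer together.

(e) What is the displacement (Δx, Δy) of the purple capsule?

(1.0, 2.3)

The purple capsule was at about (6.6, 2.1) and moved to about (7.6, 4.4).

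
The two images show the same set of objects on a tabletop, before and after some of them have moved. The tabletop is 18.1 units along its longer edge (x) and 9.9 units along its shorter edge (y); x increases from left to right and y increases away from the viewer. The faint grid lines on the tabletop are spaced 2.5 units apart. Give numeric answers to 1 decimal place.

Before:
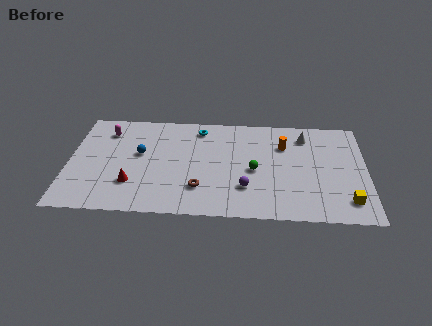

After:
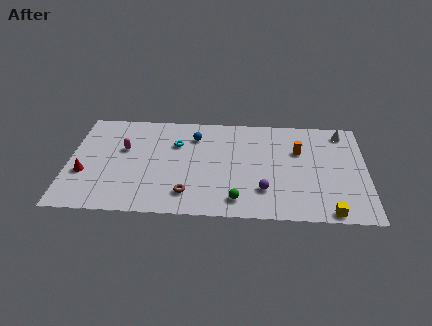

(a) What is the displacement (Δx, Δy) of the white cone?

(2.3, 0.5)

The white cone started near (14.4, 8.0) and ended near (16.7, 8.5).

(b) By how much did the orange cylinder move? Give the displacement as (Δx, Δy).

(0.9, -0.5)

The orange cylinder was at about (13.1, 7.0) and moved to about (14.0, 6.5).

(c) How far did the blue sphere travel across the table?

3.8

The blue sphere moved from about (4.3, 5.7) to (7.6, 7.6), a distance of √(3.3² + 1.9²) ≈ 3.8.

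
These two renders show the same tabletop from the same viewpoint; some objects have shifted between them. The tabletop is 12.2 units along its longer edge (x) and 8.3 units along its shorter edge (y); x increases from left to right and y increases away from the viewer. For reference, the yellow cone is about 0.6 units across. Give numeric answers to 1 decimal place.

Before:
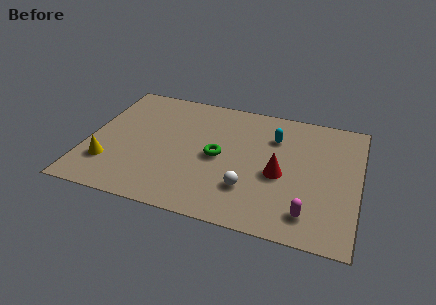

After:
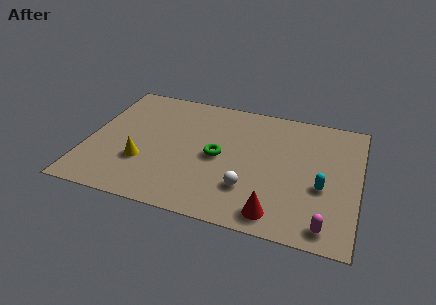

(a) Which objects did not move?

the white sphere and the green torus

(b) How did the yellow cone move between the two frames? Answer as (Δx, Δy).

(1.5, 0.5)

From the two frames, the yellow cone sits at roughly (1.1, 2.2) before and (2.6, 2.7) after.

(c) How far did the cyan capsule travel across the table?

3.5

From (8.3, 6.0) to (10.6, 3.3), the cyan capsule covered √(2.3² + 2.7²) ≈ 3.5 units.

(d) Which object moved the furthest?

the cyan capsule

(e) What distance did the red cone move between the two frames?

2.5

The red cone was near (8.7, 3.6) before and (8.7, 1.1) after, so it travelled √(0.0² + 2.5²) ≈ 2.5 units.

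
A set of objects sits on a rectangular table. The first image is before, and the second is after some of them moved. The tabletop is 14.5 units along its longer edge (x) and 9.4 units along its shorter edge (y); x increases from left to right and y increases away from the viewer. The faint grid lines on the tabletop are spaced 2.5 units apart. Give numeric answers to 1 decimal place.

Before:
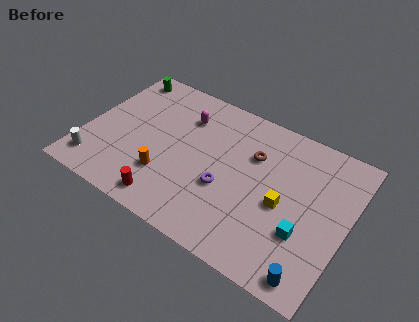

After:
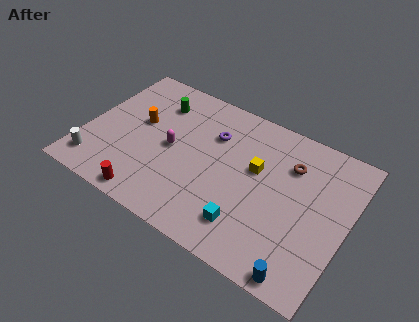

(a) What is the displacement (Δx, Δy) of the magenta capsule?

(-0.3, -2.4)

From the two frames, the magenta capsule sits at roughly (5.1, 7.0) before and (4.8, 4.6) after.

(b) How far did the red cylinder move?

1.0

The red cylinder was near (5.2, 1.2) before and (4.2, 0.9) after, so it travelled √(1.0² + 0.3²) ≈ 1.0 units.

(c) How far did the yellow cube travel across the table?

2.2

The yellow cube was near (11.1, 4.2) before and (9.4, 5.6) after, so it travelled √(1.7² + 1.4²) ≈ 2.2 units.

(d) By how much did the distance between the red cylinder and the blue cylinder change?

+0.5

The distance was about 8.0 in the first image and 8.5 in the second, so they moved 0.5 units further apart.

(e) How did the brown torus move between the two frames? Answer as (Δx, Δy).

(2.0, 0.4)

The brown torus was at about (9.1, 6.4) and moved to about (11.1, 6.8).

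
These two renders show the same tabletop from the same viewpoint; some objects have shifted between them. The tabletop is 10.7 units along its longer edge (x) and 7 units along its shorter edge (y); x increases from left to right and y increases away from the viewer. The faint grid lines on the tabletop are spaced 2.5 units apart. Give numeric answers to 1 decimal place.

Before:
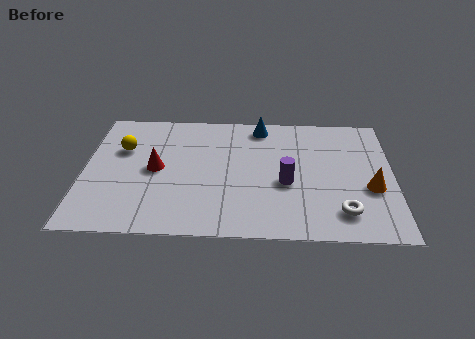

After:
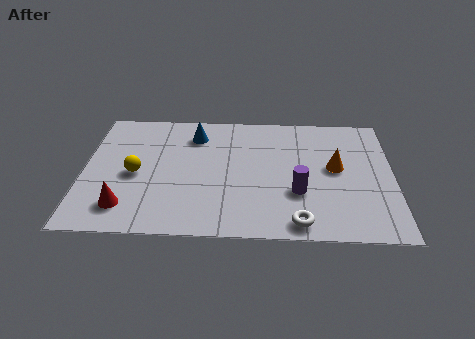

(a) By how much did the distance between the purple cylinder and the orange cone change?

-1.0

The distance was about 2.9 in the first image and 1.9 in the second, so they moved 1.0 units closer together.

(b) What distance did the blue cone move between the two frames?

2.4

The blue cone moved from about (6.1, 6.1) to (3.8, 5.5), a distance of √(2.3² + 0.6²) ≈ 2.4.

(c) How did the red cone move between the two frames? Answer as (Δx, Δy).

(-1.0, -2.1)

The red cone was at about (2.5, 3.5) and moved to about (1.5, 1.4).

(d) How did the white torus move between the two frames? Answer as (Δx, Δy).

(-1.5, -0.6)

The white torus started near (8.9, 1.4) and ended near (7.4, 0.8).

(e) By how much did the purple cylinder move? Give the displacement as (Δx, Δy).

(0.4, -0.5)

The purple cylinder started near (7.0, 2.9) and ended near (7.4, 2.4).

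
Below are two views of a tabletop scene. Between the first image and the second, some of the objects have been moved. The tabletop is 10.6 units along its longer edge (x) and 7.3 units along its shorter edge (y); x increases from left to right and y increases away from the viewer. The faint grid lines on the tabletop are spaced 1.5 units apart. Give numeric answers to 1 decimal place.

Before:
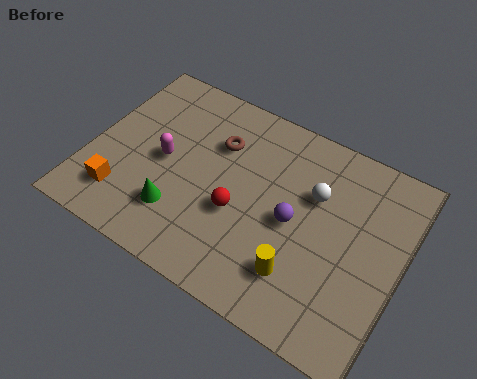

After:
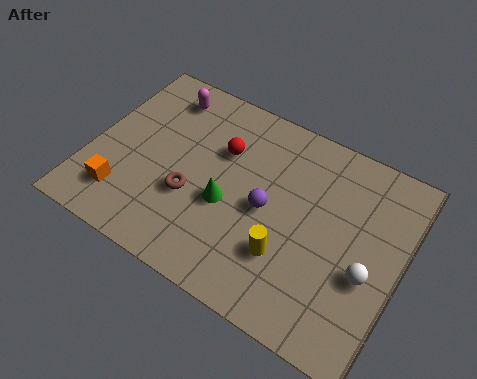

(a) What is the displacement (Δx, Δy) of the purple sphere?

(-0.9, 0.0)

The purple sphere started near (7.0, 3.5) and ended near (6.1, 3.5).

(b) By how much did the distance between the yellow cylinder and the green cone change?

-1.9

Before: roughly 4.2 units apart; after: 2.3. That's 1.9 units closer together.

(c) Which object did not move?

the orange cube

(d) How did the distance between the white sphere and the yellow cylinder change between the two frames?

-0.3

Before: roughly 3.0 units apart; after: 2.7. That's 0.3 units closer together.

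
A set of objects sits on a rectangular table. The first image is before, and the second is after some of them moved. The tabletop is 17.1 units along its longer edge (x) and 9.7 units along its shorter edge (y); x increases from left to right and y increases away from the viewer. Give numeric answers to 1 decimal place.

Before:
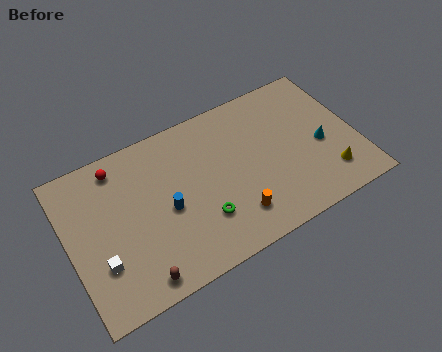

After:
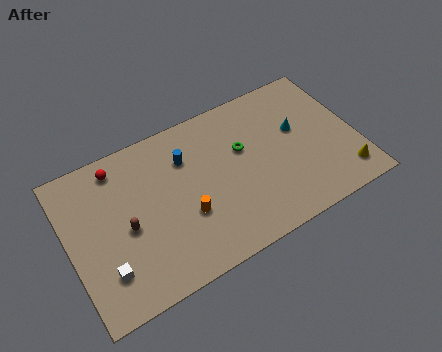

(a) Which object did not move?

the red sphere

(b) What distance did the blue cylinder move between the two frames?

3.0

The blue cylinder moved from about (5.7, 4.4) to (7.2, 7.0), a distance of √(1.5² + 2.6²) ≈ 3.0.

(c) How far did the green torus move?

4.3

From (7.6, 2.8) to (10.5, 6.0), the green torus covered √(2.9² + 3.2²) ≈ 4.3 units.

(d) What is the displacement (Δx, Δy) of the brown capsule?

(-0.2, 3.3)

From the two frames, the brown capsule sits at roughly (3.5, 1.1) before and (3.3, 4.4) after.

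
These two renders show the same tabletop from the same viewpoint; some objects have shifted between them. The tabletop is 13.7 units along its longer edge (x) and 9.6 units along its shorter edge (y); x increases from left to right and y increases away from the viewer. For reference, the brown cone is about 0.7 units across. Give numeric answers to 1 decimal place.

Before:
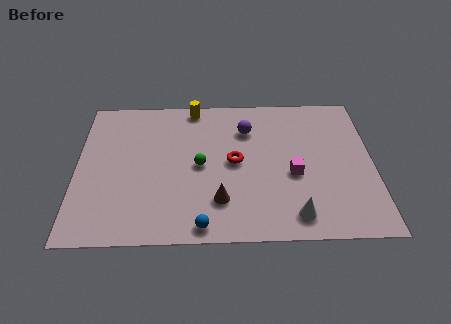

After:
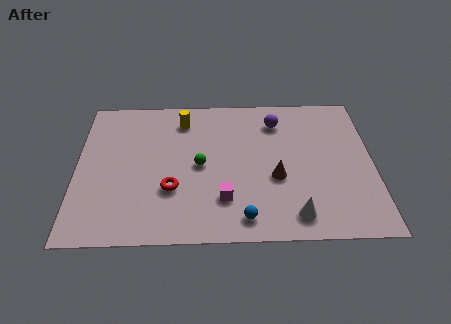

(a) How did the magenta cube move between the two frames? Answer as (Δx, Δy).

(-3.2, -1.5)

The magenta cube started near (10.0, 4.0) and ended near (6.8, 2.5).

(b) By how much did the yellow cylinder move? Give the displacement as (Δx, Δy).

(-0.5, -0.9)

The yellow cylinder started near (5.4, 8.7) and ended near (4.9, 7.8).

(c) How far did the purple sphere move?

1.5

The purple sphere was near (7.9, 7.1) before and (9.3, 7.6) after, so it travelled √(1.4² + 0.5²) ≈ 1.5 units.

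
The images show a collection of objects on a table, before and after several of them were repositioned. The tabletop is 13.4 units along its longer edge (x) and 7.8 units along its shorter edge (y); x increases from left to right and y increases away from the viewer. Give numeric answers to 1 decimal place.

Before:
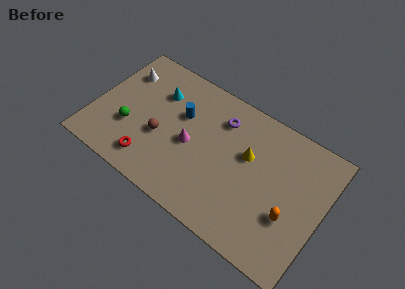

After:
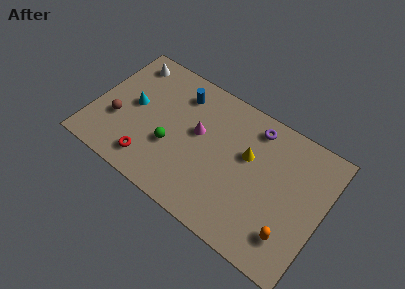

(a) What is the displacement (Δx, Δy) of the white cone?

(0.2, 0.8)

The white cone started near (1.2, 5.8) and ended near (1.4, 6.6).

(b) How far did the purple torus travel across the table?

2.0

From (7.1, 6.0) to (9.0, 6.6), the purple torus covered √(1.9² + 0.6²) ≈ 2.0 units.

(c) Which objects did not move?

the yellow cone and the red torus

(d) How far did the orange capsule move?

1.0

From (11.7, 2.8) to (11.9, 1.8), the orange capsule covered √(0.2² + 1.0²) ≈ 1.0 units.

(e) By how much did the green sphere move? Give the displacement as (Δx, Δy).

(2.5, 0.2)

The green sphere was at about (2.2, 2.7) and moved to about (4.7, 2.9).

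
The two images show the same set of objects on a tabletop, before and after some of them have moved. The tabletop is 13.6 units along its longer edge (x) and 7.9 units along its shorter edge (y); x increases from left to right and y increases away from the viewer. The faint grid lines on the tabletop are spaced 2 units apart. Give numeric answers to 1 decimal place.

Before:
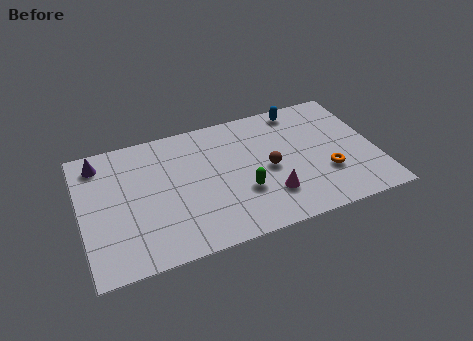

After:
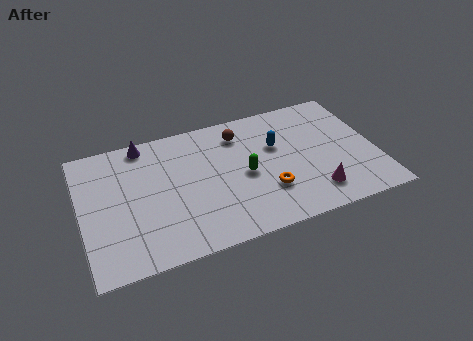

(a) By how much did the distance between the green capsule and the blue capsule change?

-3.2

Before: roughly 5.3 units apart; after: 2.1. That's 3.2 units closer together.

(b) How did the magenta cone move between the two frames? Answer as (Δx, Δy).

(2.0, -0.5)

The magenta cone started near (8.5, 2.1) and ended near (10.5, 1.6).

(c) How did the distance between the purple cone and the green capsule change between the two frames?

-1.8

The distance was about 7.4 in the first image and 5.6 in the second, so they moved 1.8 units closer together.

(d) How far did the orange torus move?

2.8

The orange torus moved from about (11.2, 2.6) to (8.4, 2.4), a distance of √(2.8² + 0.2²) ≈ 2.8.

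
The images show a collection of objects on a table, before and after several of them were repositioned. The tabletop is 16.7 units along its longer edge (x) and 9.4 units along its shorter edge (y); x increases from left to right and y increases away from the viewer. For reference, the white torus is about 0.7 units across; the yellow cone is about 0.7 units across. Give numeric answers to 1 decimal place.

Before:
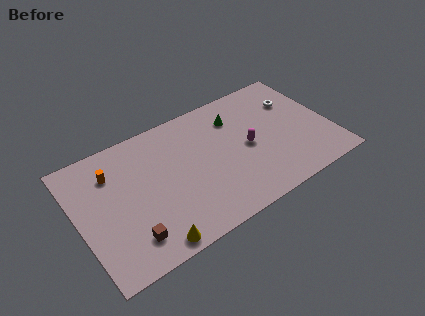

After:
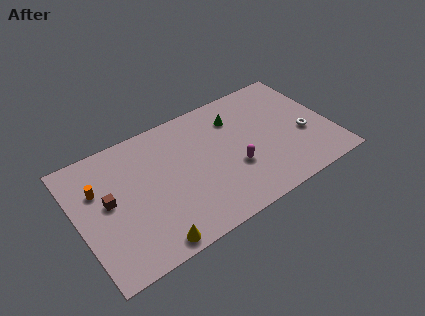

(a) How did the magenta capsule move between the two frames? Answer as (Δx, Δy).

(-1.1, -1.1)

The magenta capsule started near (11.2, 4.5) and ended near (10.1, 3.4).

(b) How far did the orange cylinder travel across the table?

1.2

From (2.5, 7.0) to (1.5, 6.3), the orange cylinder covered √(1.0² + 0.7²) ≈ 1.2 units.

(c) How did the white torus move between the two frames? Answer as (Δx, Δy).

(0.1, -2.9)

From the two frames, the white torus sits at roughly (14.8, 6.6) before and (14.9, 3.7) after.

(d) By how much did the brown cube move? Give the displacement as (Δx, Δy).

(-0.9, 3.2)

The brown cube was at about (2.9, 1.9) and moved to about (2.0, 5.1).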